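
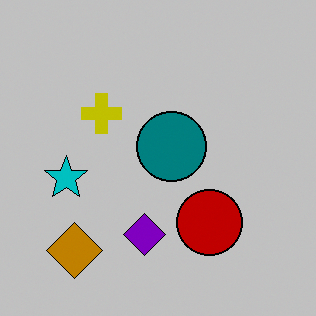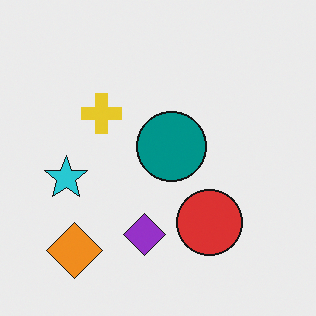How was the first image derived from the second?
The image was aggressively posterized.

Each flat color has snapped to a coarser quantized level — most visibly, the near-white background has dropped to a flat grey.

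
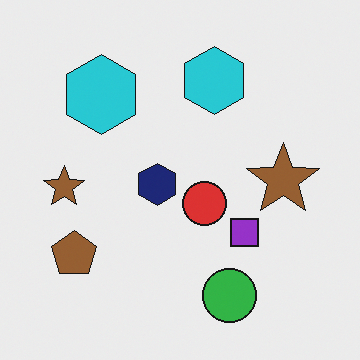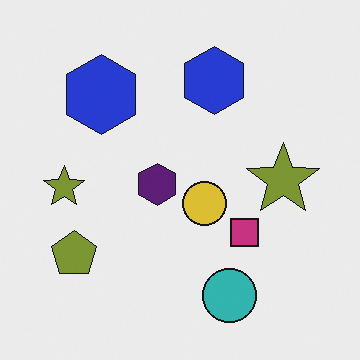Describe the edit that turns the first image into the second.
It was hue-shifted by a small amount.

Every shape's color has rotated by the same amount around the hue wheel — a uniform hue shift.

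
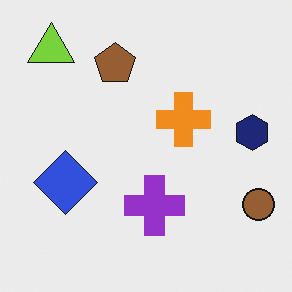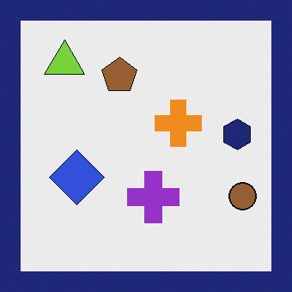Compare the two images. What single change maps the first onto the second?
This is the original image framed with a navy border.

A solid navy frame runs around the edge of the second image, with the content slightly shrunk inside it.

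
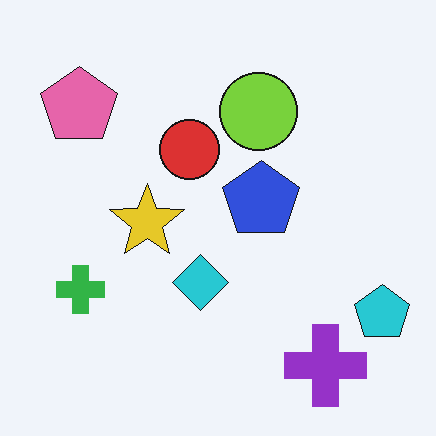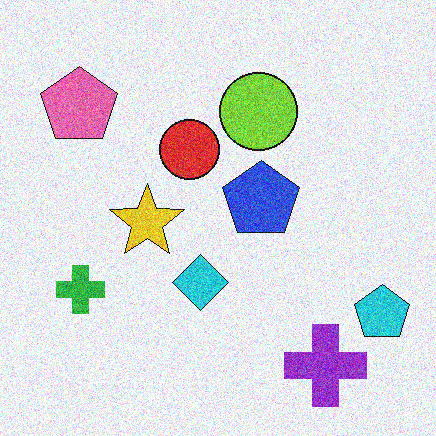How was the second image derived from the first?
It was degraded with heavy additive noise.

Random speckle covers the whole image, including the flat background.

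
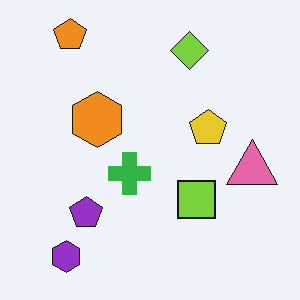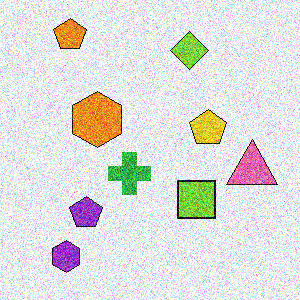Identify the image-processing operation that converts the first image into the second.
The transformation is: degraded with strong gaussian noise.

Random speckle covers the whole image, including the flat background.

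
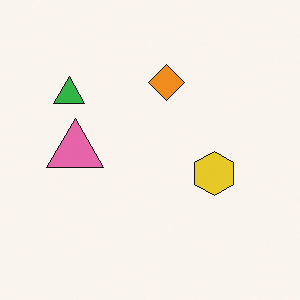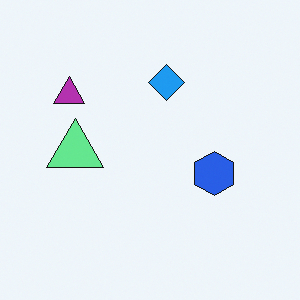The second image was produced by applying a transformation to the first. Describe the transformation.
The transformation is: hue-shifted through roughly half the color wheel.

Every shape's color has rotated by the same amount around the hue wheel — a uniform hue shift.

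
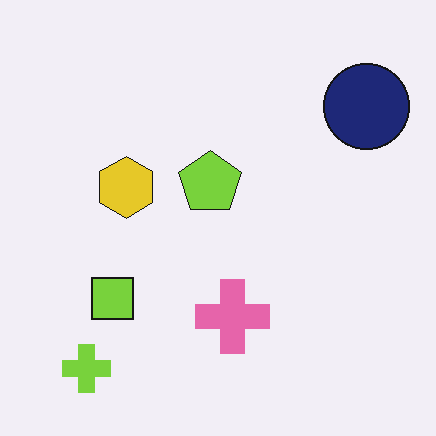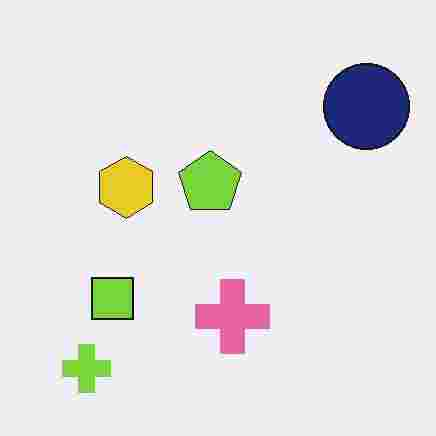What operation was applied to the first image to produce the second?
The transformation is: degraded with heavy JPEG compression.

Blocky 8×8 compression artifacts appear around shape edges and the flat background shows ringing — characteristic JPEG degradation.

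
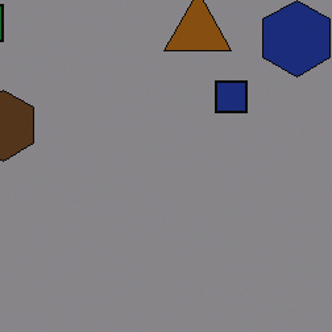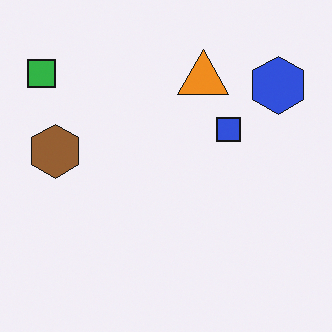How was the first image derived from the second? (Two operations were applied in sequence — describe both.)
Substantially darkened, then cropped slightly and scaled back up.

Every pixel — background and shapes alike — is uniformly darkened. The visible shapes are larger and the field of view is narrower; shapes near the original edges may be partly or wholly outside the frame — a crop-and-rescale.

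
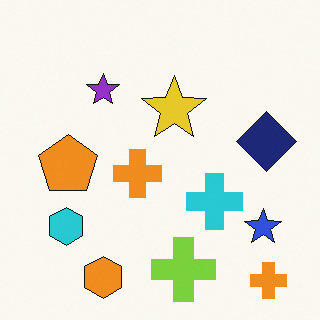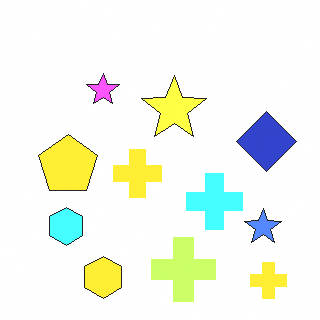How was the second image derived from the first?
This is the original image brightened a lot.

Every pixel — background and shapes alike — is uniformly brightened.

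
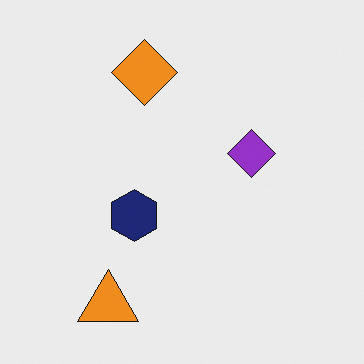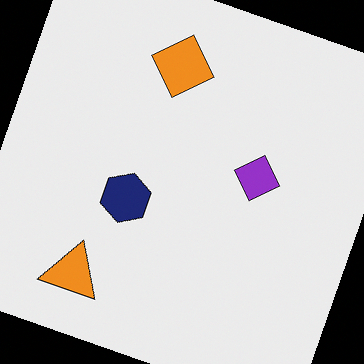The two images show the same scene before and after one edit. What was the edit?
Rotated clockwise by a moderate amount.

Every shape is tilted by the same angle and the image corners show triangular fill wedges — a whole-image rotation by a non-right angle.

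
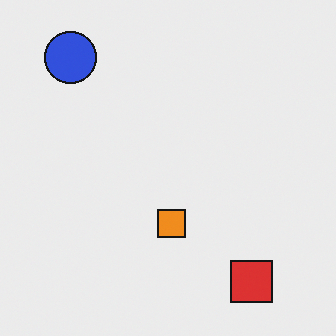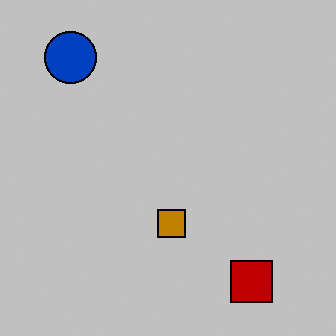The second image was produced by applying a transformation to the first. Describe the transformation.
The image was aggressively posterized.

Each flat color has snapped to a coarser quantized level — most visibly, the near-white background has dropped to a flat grey.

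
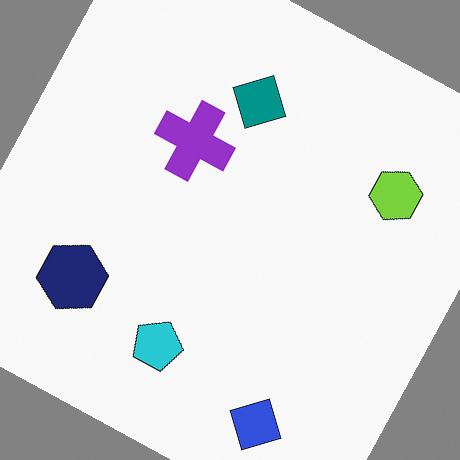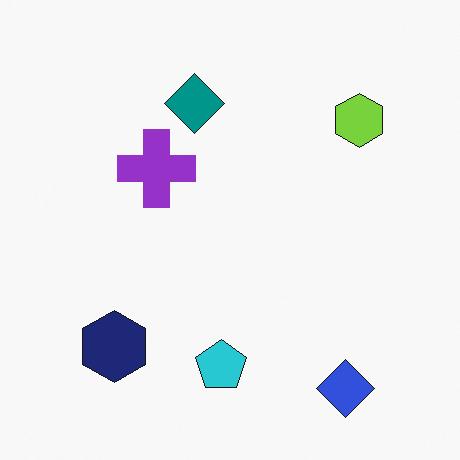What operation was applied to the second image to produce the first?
It was rotated clockwise by a clearly visible amount.

Every shape is tilted by the same angle and the image corners show triangular fill wedges — a whole-image rotation by a non-right angle.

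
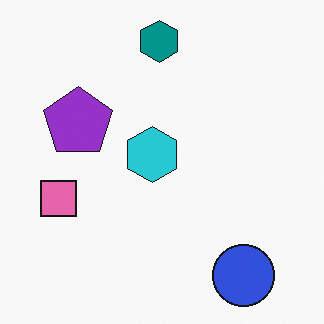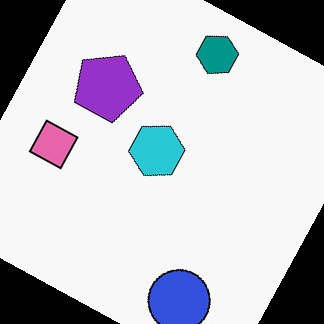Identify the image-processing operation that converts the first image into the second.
The image was rotated clockwise by a moderate amount.

Every shape is tilted by the same angle and the image corners show triangular fill wedges — a whole-image rotation by a non-right angle.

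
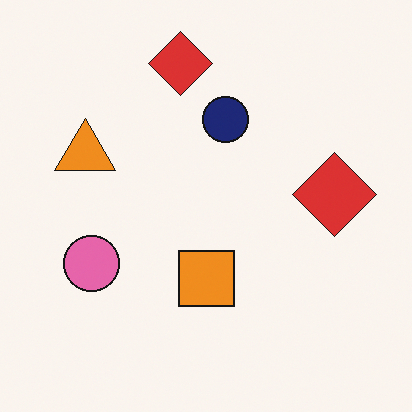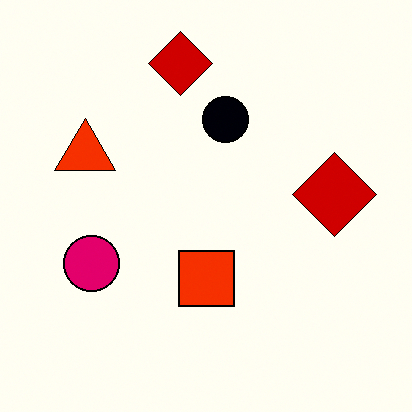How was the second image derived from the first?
It was boosted in contrast.

Tones are pushed away from mid-grey across the whole image — a global contrast change.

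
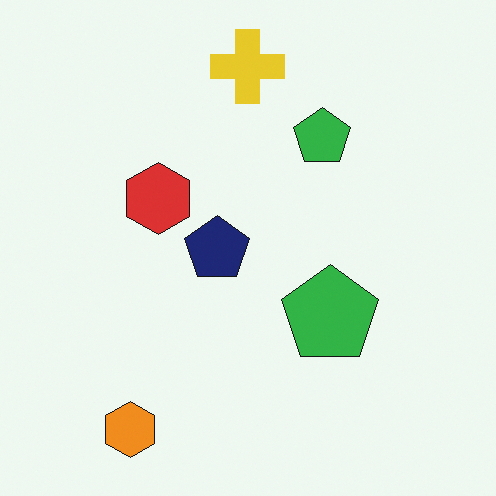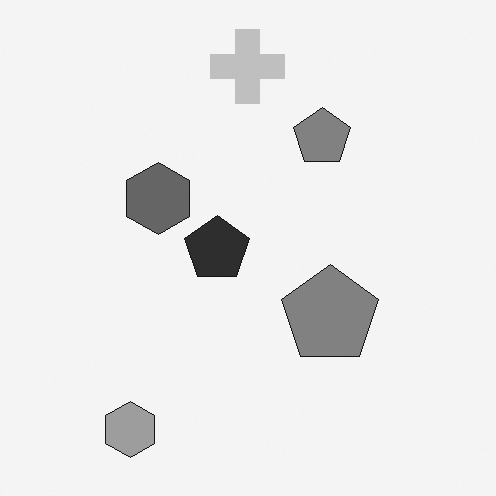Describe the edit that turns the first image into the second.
It was converted to grayscale.

All color is removed — every shape is now a shade of grey.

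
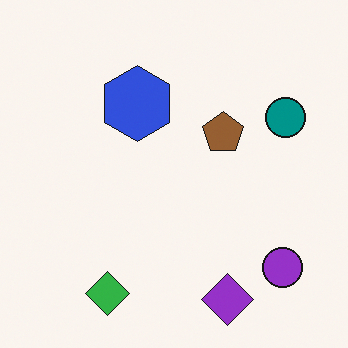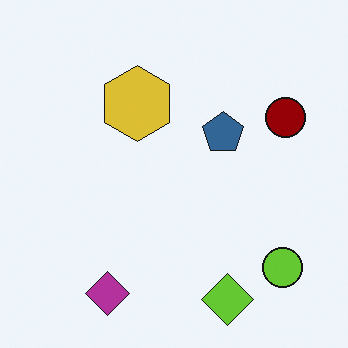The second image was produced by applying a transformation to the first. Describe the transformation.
The second image is the first hue-shifted through roughly half the color wheel.

Every shape's color has rotated by the same amount around the hue wheel — a uniform hue shift.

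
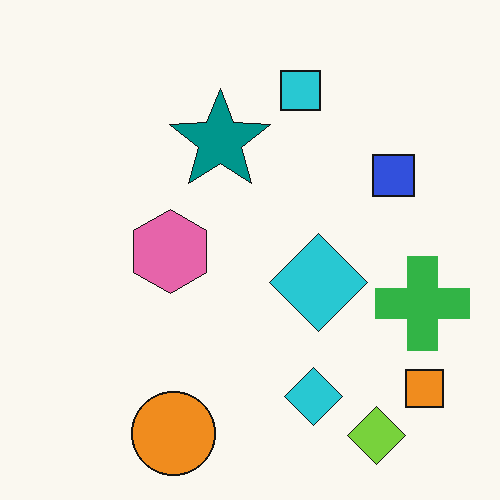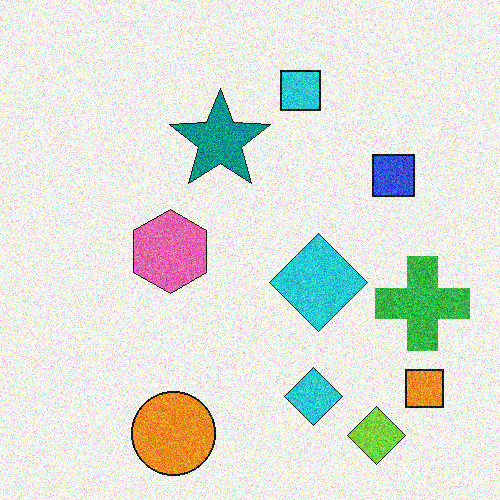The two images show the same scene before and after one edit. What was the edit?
The image was degraded with a thick layer of grain.

Random speckle covers the whole image, including the flat background.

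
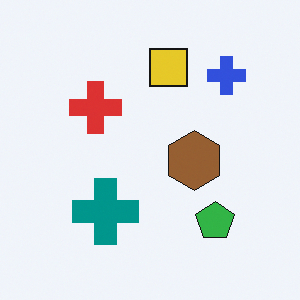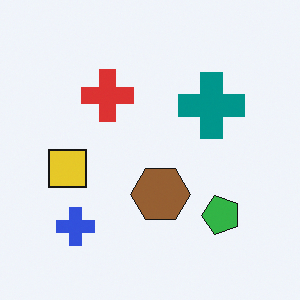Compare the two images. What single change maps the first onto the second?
The image was transposed (reflected across the top-left ↔ bottom-right diagonal).

Shapes have swapped their row and column positions — what was in the top-right is now in the bottom-left — a diagonal reflection.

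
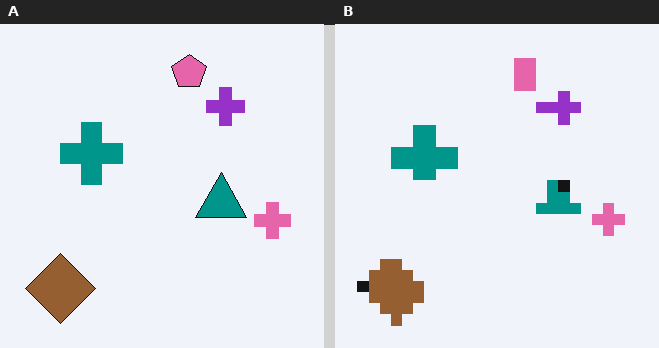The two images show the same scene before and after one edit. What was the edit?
The transformation is: coarsely pixelated.

Shapes are reduced to large square blocks; fine edges and outlines are lost — a downscale-then-upscale (mosaic) effect.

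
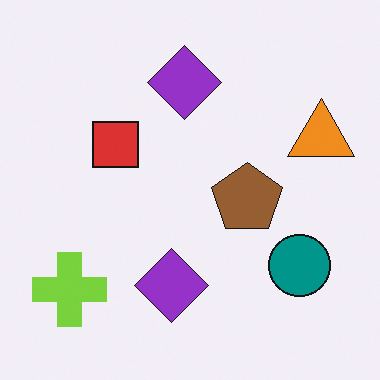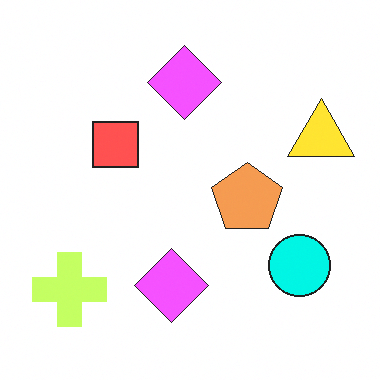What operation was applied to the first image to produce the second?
This is the original image brightened a lot.

Every pixel — background and shapes alike — is uniformly brightened.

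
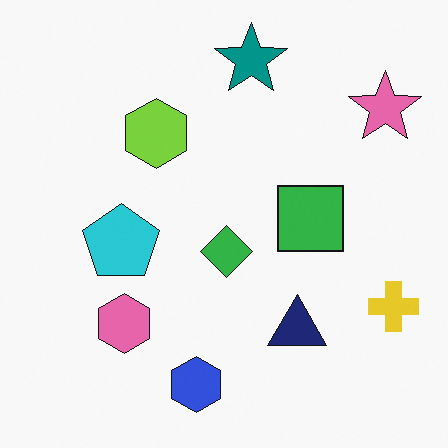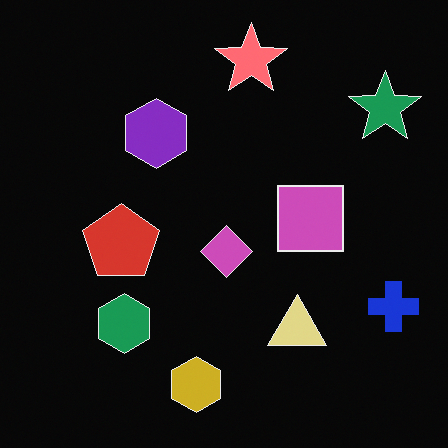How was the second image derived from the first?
The transformation is: color-inverted (negative).

The light background has become dark and every shape's color is its complement — a photographic negative.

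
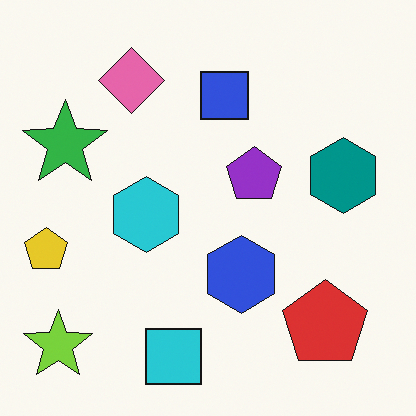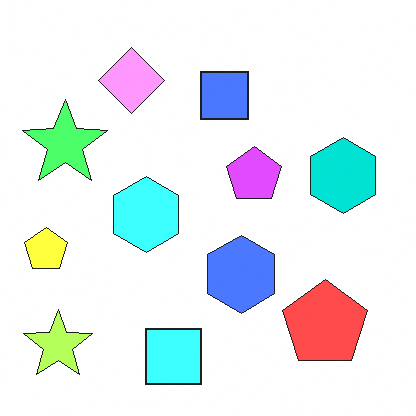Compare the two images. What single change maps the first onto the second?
It was brightened a lot.

Every pixel — background and shapes alike — is uniformly brightened.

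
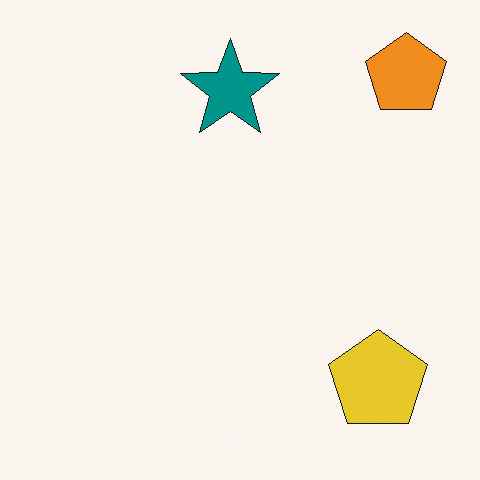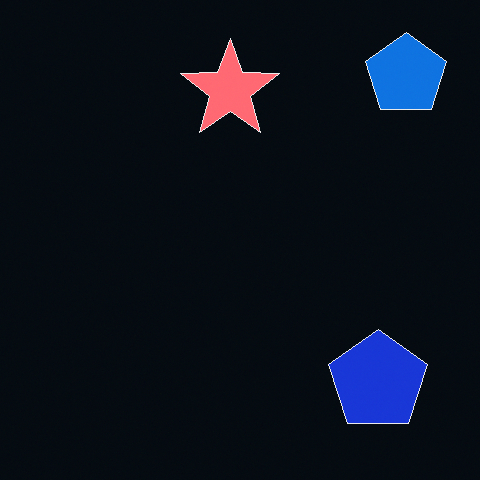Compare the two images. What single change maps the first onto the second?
Color-inverted (negative).

The light background has become dark and every shape's color is its complement — a photographic negative.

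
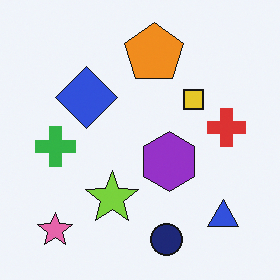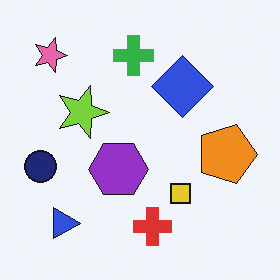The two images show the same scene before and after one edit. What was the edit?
The second image is the first rotated 90° clockwise.

The pink star sits in the bottom-left of the first image and the top-left of the second — consistent with a whole-image 90° clockwise rotation.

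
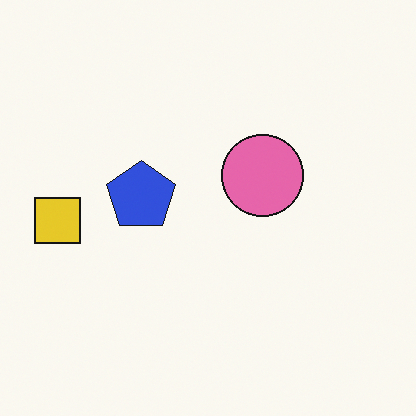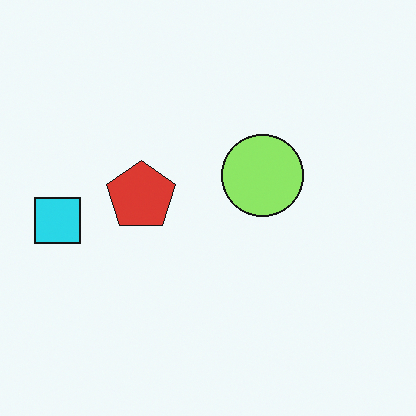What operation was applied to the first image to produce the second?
It was hue-shifted by a moderate amount.

Every shape's color has rotated by the same amount around the hue wheel — a uniform hue shift.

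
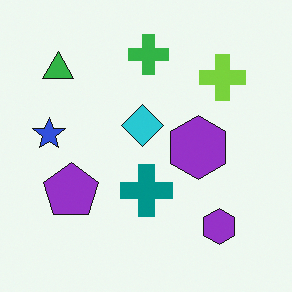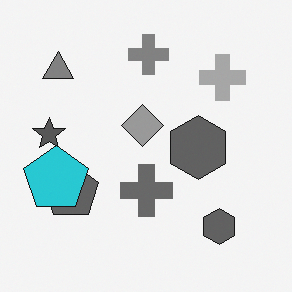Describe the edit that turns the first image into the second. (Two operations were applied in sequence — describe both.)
This is the original image converted to grayscale, then overlaid with an additional cyan pentagon.

All color is removed — every shape is now a shade of grey. A cyan pentagon appears in the second image that is absent from the first.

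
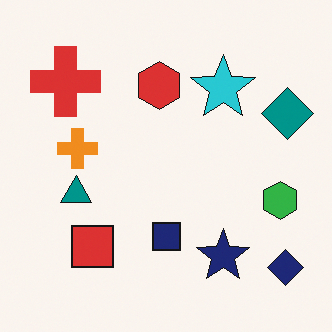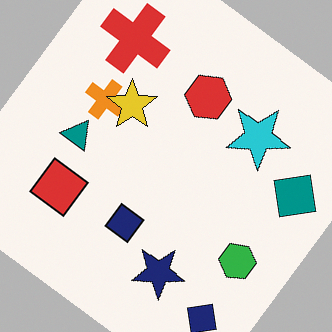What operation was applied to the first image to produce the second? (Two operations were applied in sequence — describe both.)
The image was rotated clockwise by a large amount — several tens of degrees, then overlaid with an additional yellow star.

Every shape is tilted by the same angle and the image corners show triangular fill wedges — a whole-image rotation by a non-right angle. A yellow star appears in the second image that is absent from the first.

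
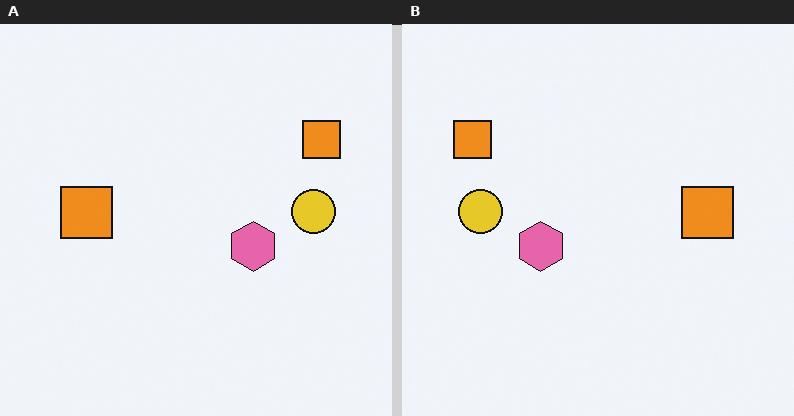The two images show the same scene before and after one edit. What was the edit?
It was flipped horizontally (left ↔ right).

The yellow circle is in the right of the left (A) image and the left of the right (B) — shapes on opposite sides of the vertical midline have swapped in a mirror flip.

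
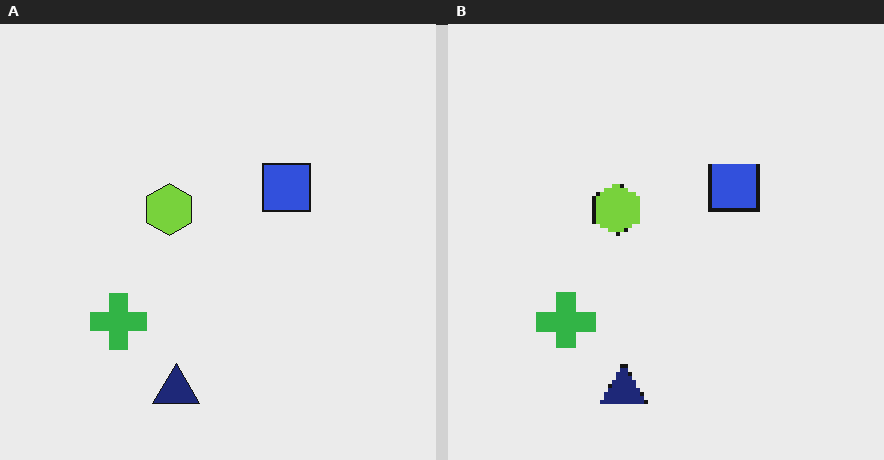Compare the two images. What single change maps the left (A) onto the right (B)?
This is the original image mildly pixelated.

Shapes are reduced to large square blocks; fine edges and outlines are lost — a downscale-then-upscale (mosaic) effect.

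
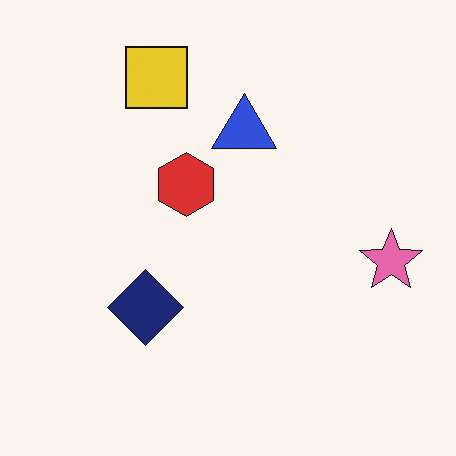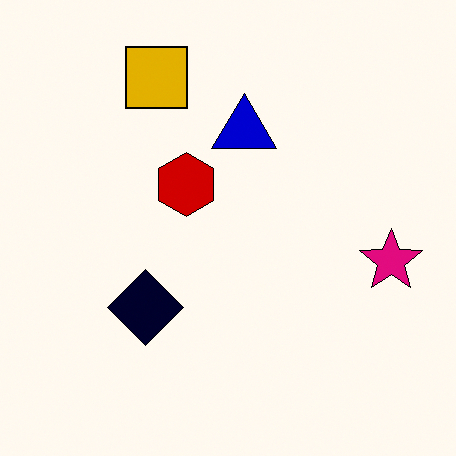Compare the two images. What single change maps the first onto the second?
The image was boosted in contrast.

Tones are pushed away from mid-grey across the whole image — a global contrast change.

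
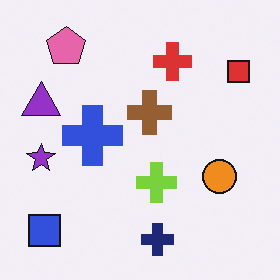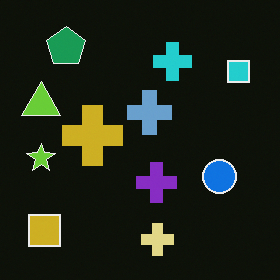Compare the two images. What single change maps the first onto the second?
The second image is the first color-inverted (negative).

The light background has become dark and every shape's color is its complement — a photographic negative.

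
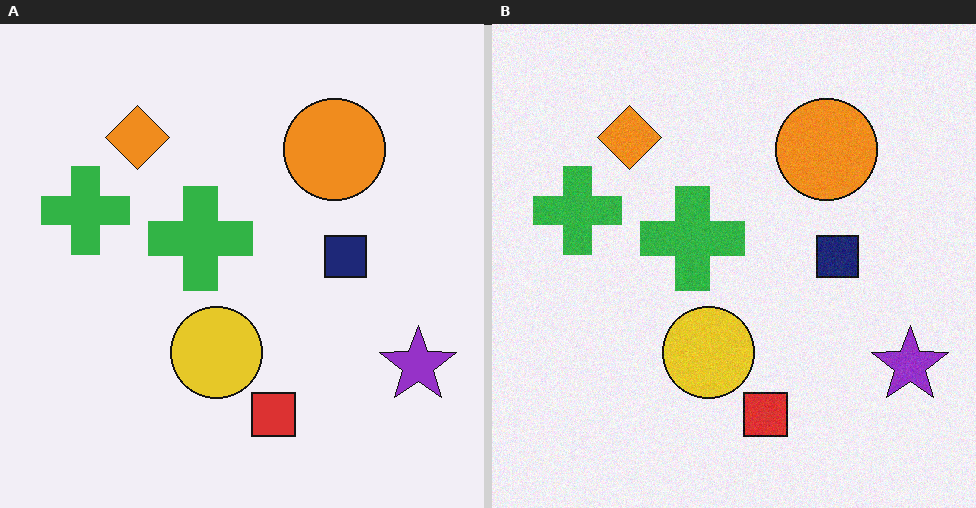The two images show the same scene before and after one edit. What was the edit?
The image was degraded with light additive noise.

Random speckle covers the whole image, including the flat background.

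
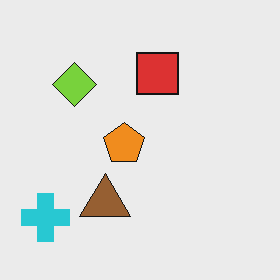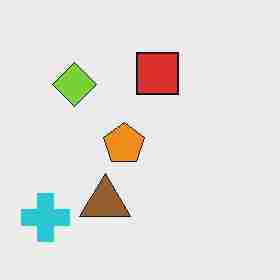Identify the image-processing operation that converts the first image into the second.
Heavily JPEG-compressed with obvious blocking artifacts.

Blocky 8×8 compression artifacts appear around shape edges and the flat background shows ringing — characteristic JPEG degradation.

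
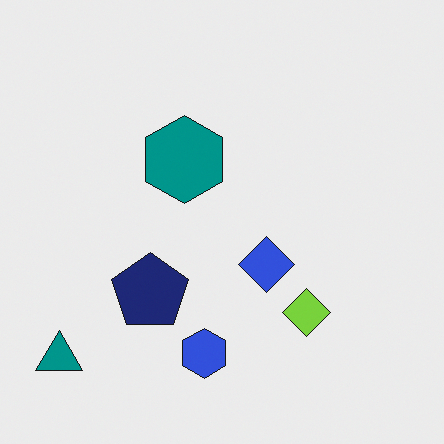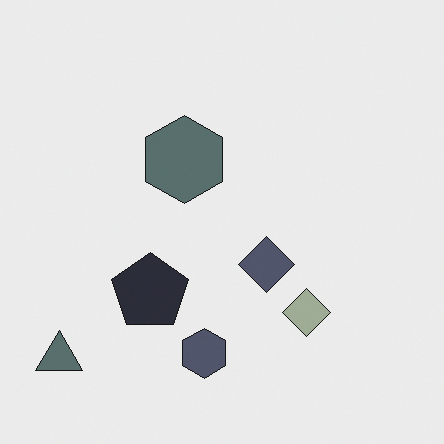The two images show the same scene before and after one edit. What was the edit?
Heavily desaturated.

All colors are more muted and greyish — a global saturation change.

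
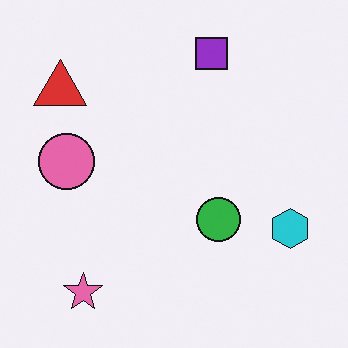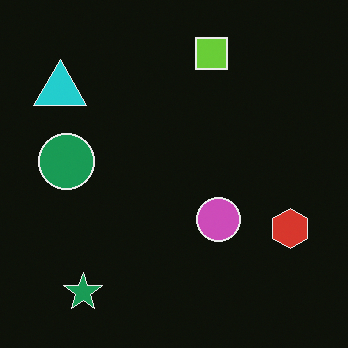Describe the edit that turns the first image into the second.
The transformation is: color-inverted (negative).

The light background has become dark and every shape's color is its complement — a photographic negative.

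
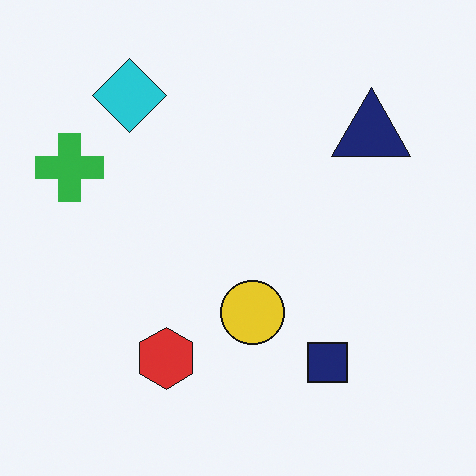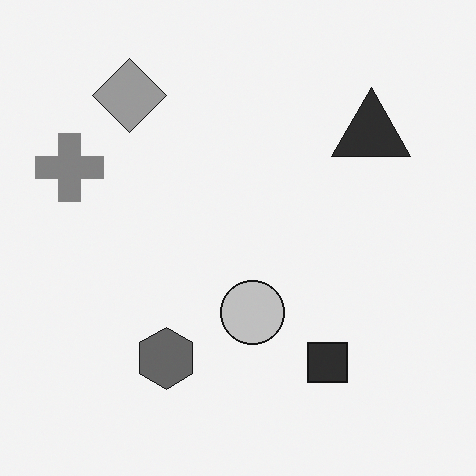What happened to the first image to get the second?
It was converted to grayscale.

All color is removed — every shape is now a shade of grey.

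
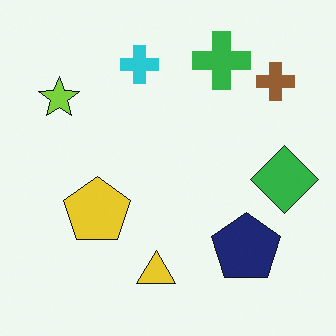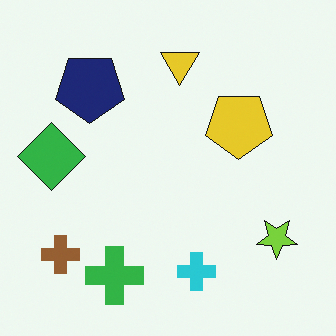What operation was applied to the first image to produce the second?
The transformation is: rotated 180°.

The brown cross sits in the top-right of the first image and the bottom-left of the second — consistent with a whole-image 180° rotation.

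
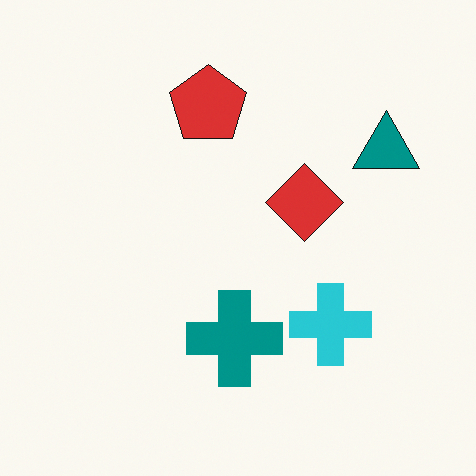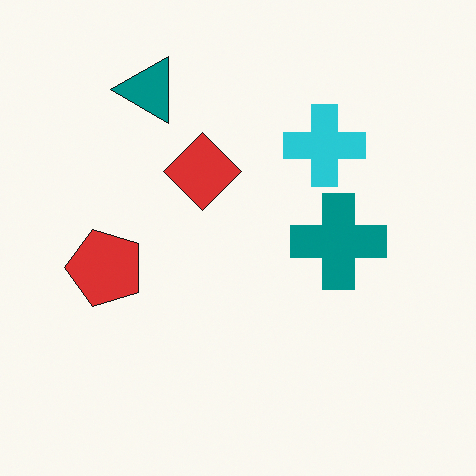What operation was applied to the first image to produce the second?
It was rotated 90° counter-clockwise.

The teal triangle sits in the top-right of the first image and the top-left of the second — consistent with a whole-image 90° counter-clockwise rotation.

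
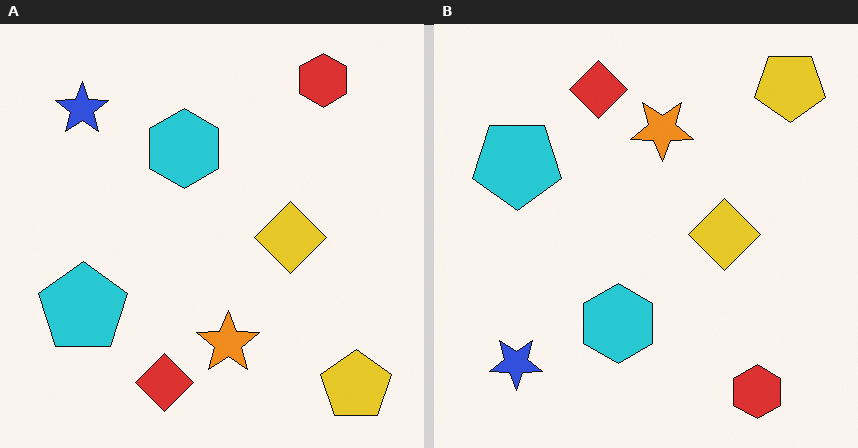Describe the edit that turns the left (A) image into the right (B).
This is the original image flipped vertically (top ↔ bottom).

The red hexagon is in the top-right of the left (A) image and the bottom-right of the right (B) — shapes on opposite sides of the horizontal midline have swapped in a mirror flip.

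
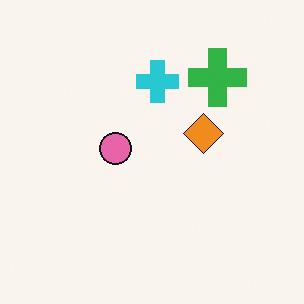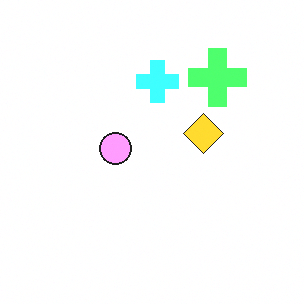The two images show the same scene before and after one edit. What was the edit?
It was noticeably brightened.

Every pixel — background and shapes alike — is uniformly brightened.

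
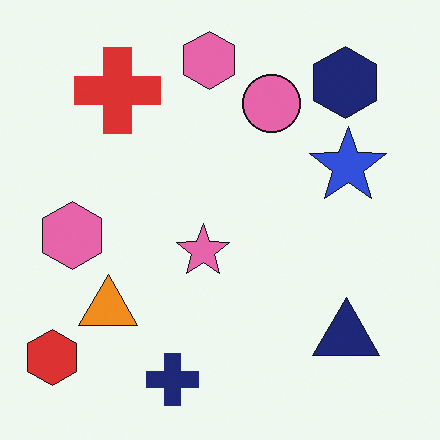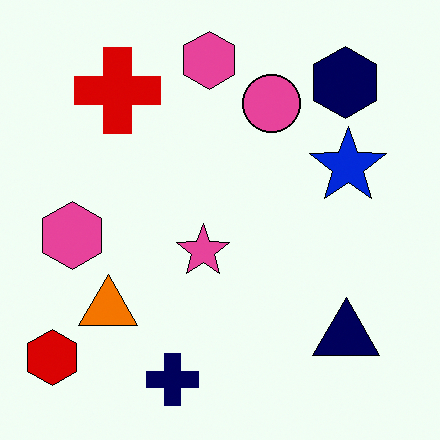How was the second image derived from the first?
The image was given slightly increased contrast.

Tones are pushed away from mid-grey across the whole image — a global contrast change.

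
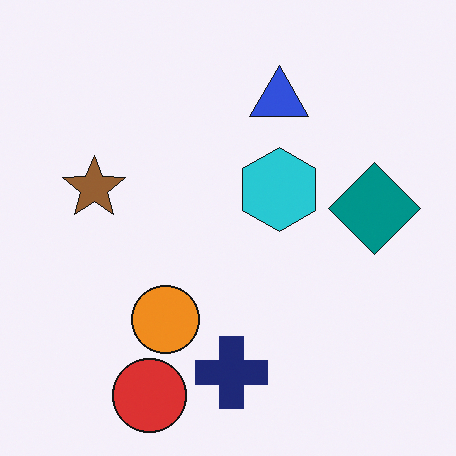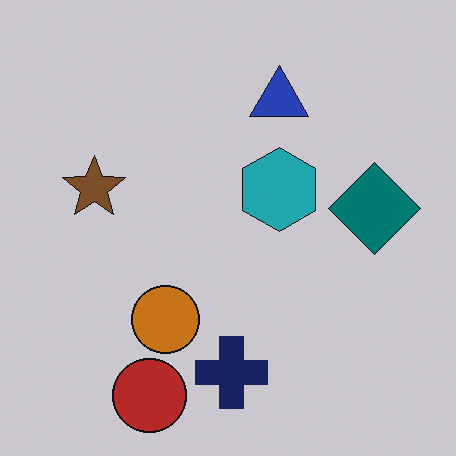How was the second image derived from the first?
It was slightly darkened.

Every pixel — background and shapes alike — is uniformly darkened.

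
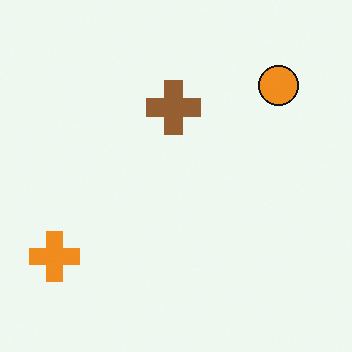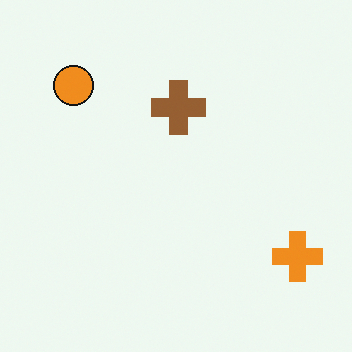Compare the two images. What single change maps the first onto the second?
The image was flipped horizontally (left ↔ right).

The orange cross is in the bottom-left of the first image and the bottom-right of the second — shapes on opposite sides of the vertical midline have swapped in a mirror flip.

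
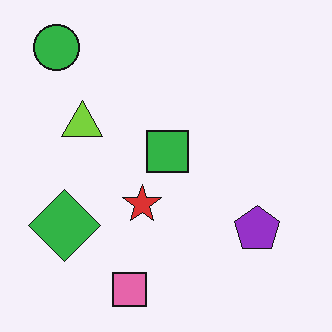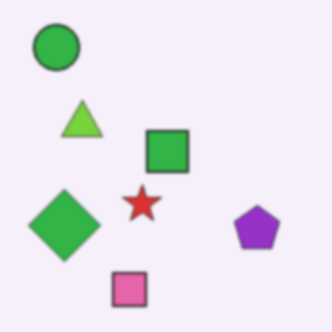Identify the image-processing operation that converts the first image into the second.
The transformation is: given a subtle gaussian blur.

Shape edges and outlines are uniformly softened across the whole image.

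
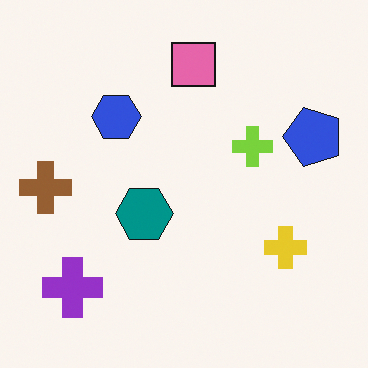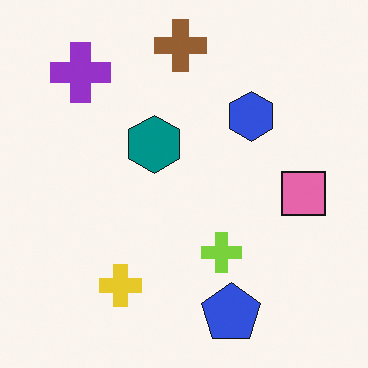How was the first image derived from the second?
The image was rotated 90° counter-clockwise.

The purple cross sits in the top-left of the second image and the bottom-left of the first — consistent with a whole-image 90° counter-clockwise rotation.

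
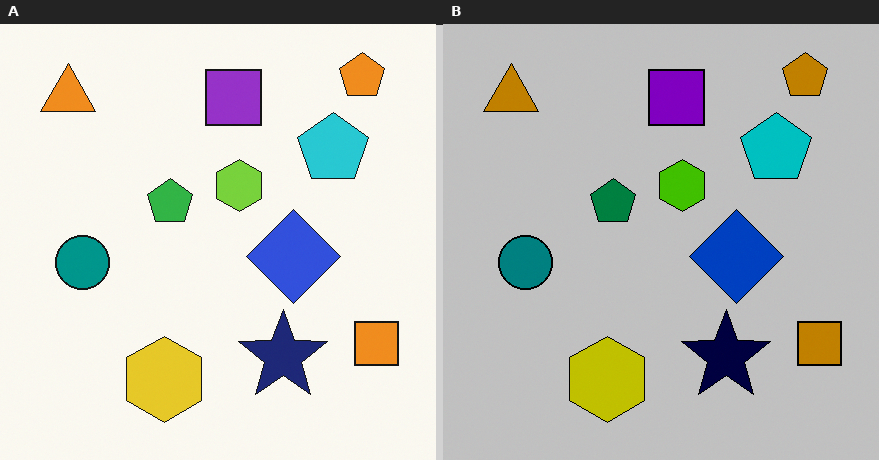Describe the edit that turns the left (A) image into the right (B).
The transformation is: heavily posterized to just a handful of flat colors.

Each flat color has snapped to a coarser quantized level — most visibly, the near-white background has dropped to a flat grey.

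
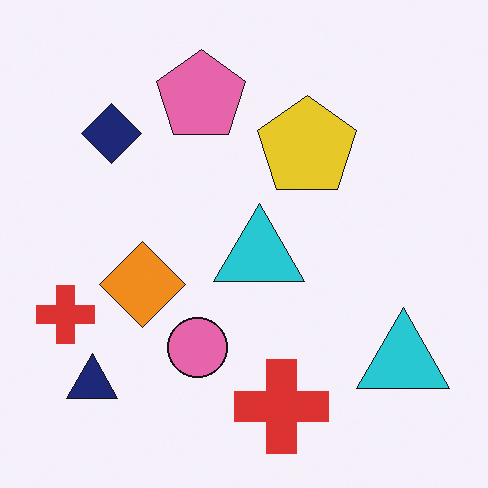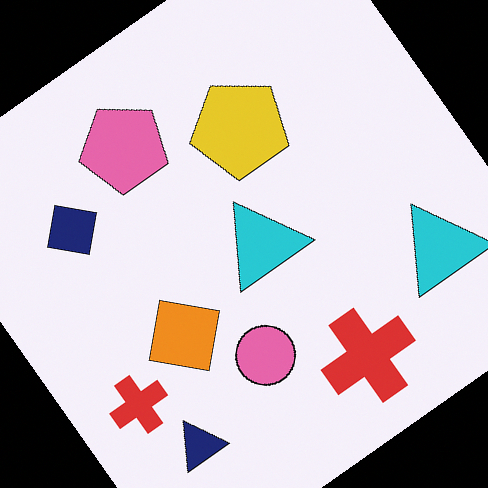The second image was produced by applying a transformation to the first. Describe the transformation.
Rotated counter-clockwise by a large amount — several tens of degrees.

Every shape is tilted by the same angle and the image corners show triangular fill wedges — a whole-image rotation by a non-right angle.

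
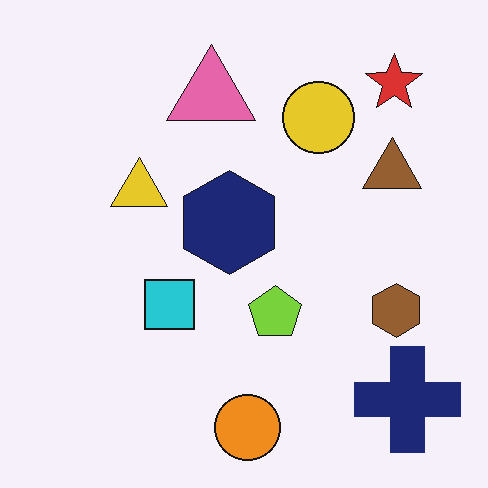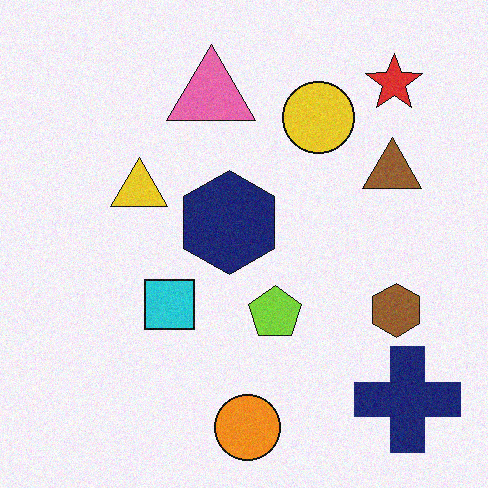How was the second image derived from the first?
The transformation is: degraded with subtle gaussian noise.

Random speckle covers the whole image, including the flat background.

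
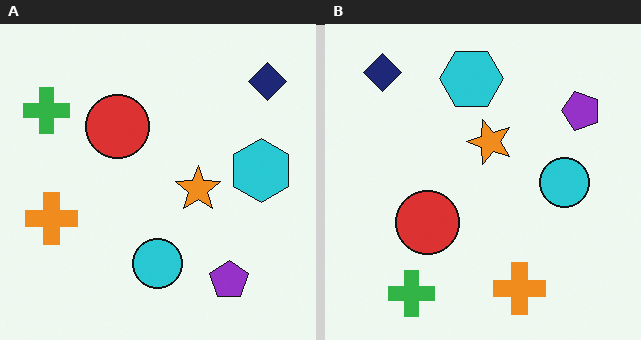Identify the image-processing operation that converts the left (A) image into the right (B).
This is the original image rotated 90° counter-clockwise.

The navy diamond sits in the top-right of the left (A) image and the top-left of the right (B) — consistent with a whole-image 90° counter-clockwise rotation.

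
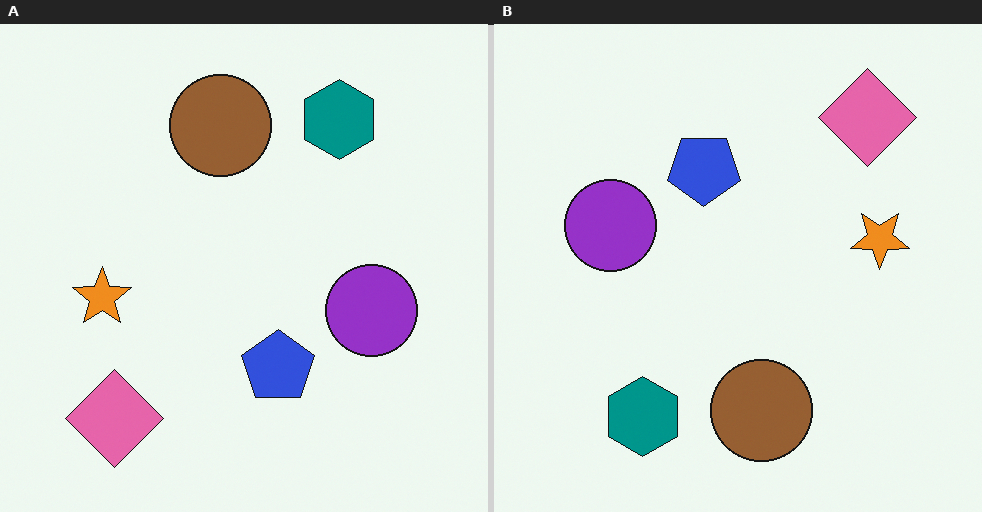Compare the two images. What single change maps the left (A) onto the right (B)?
The image was rotated 180°.

The pink diamond sits in the bottom-left of the left (A) image and the top-right of the right (B) — consistent with a whole-image 180° rotation.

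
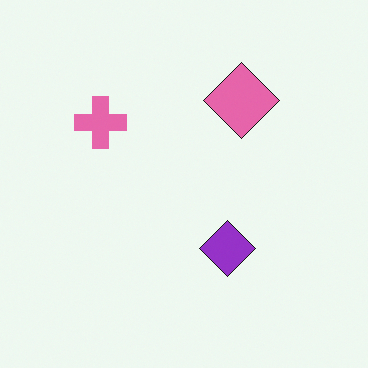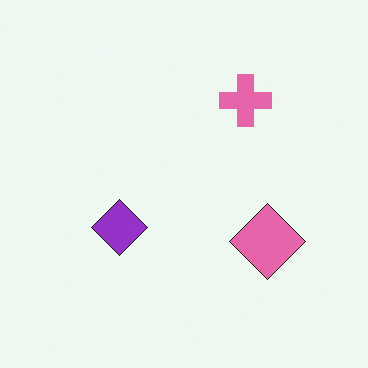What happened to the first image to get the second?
The second image is the first rotated 90° clockwise.

The pink cross sits in the top-left of the first image and the top of the second — consistent with a whole-image 90° clockwise rotation.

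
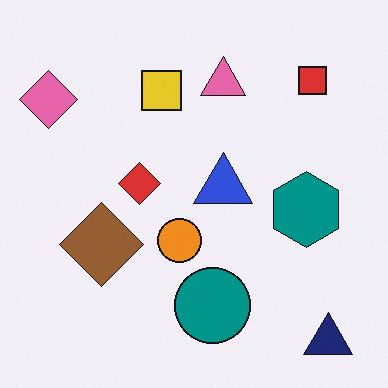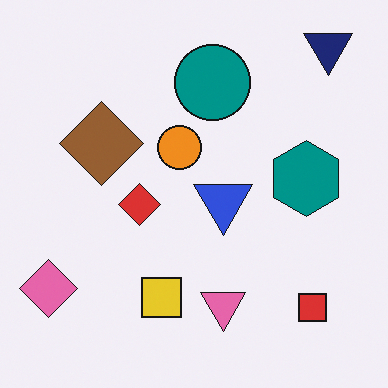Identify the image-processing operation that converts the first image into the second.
It was flipped vertically (top ↔ bottom).

The navy triangle is in the bottom-right of the first image and the top-right of the second — shapes on opposite sides of the horizontal midline have swapped in a mirror flip.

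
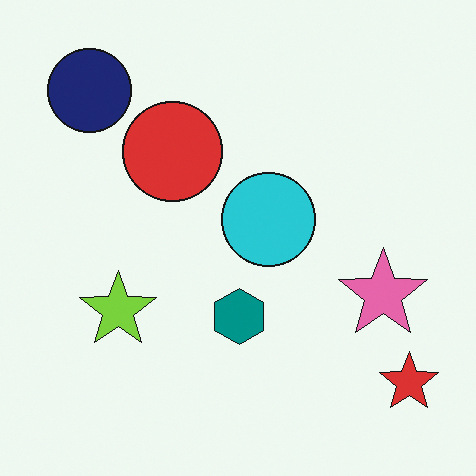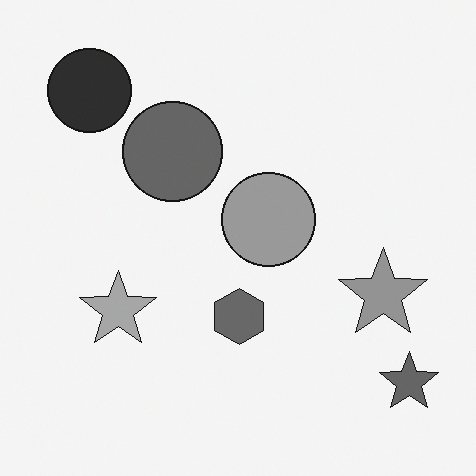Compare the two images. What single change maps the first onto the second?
The second image is the first converted to grayscale.

All color is removed — every shape is now a shade of grey.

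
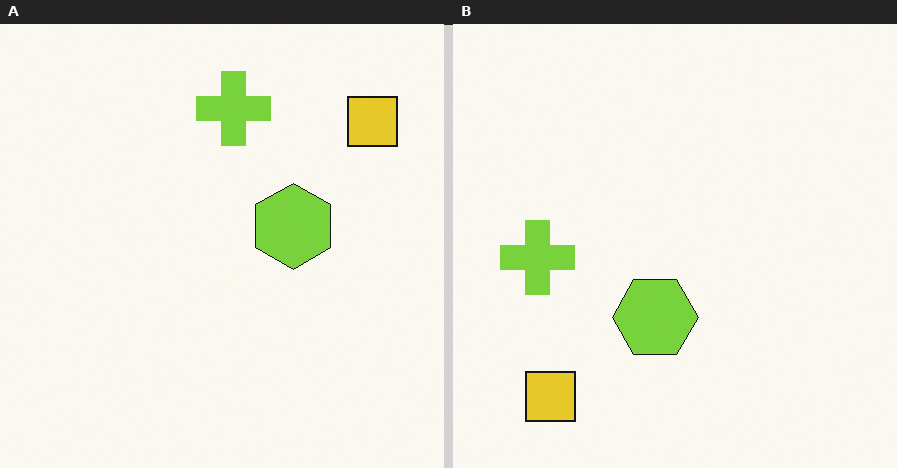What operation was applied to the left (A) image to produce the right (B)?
The right (B) image is the left (A) transposed (reflected across the top-left ↔ bottom-right diagonal).

Shapes have swapped their row and column positions — what was in the top-right is now in the bottom-left — a diagonal reflection.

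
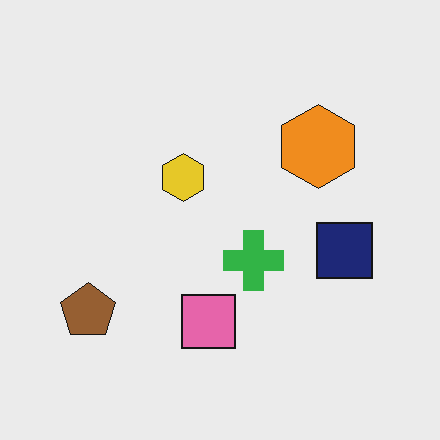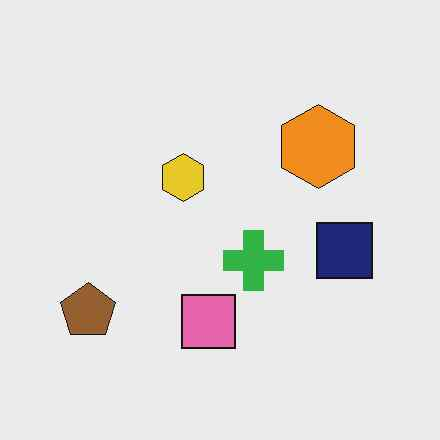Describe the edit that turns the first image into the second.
The image was given moderate JPEG compression.

Blocky 8×8 compression artifacts appear around shape edges and the flat background shows ringing — characteristic JPEG degradation.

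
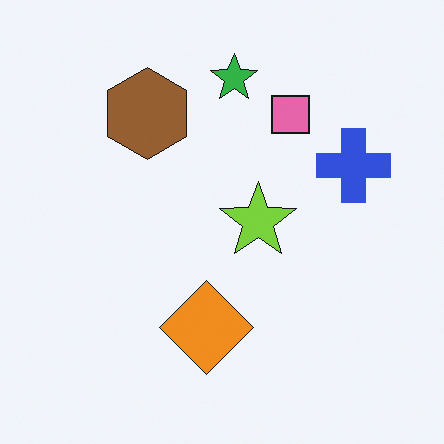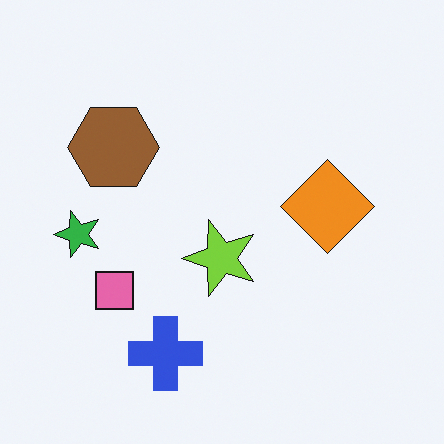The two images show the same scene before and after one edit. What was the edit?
This is the original image transposed (reflected across the top-left ↔ bottom-right diagonal).

Shapes have swapped their row and column positions — what was in the top-right is now in the bottom-left — a diagonal reflection.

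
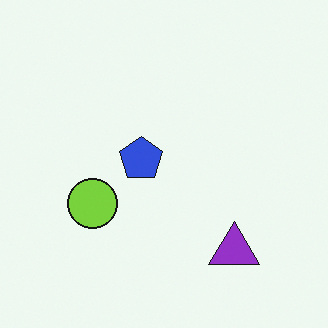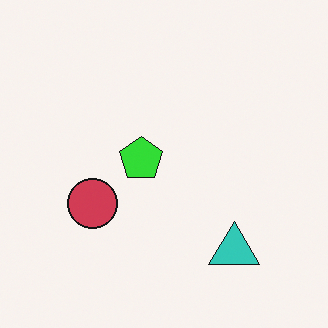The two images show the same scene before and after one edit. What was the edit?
The second image is the first hue-shifted by a large amount.

Every shape's color has rotated by the same amount around the hue wheel — a uniform hue shift.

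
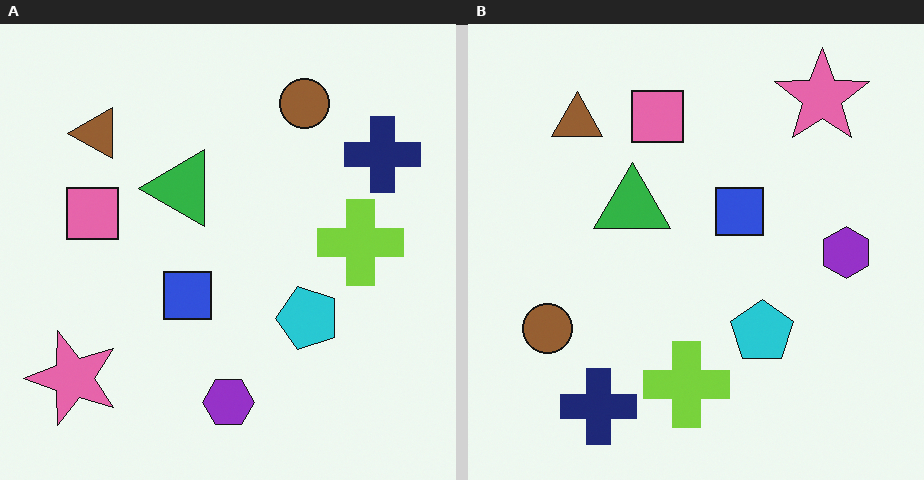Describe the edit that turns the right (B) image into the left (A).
The left (A) image is the right (B) transposed (reflected across the top-left ↔ bottom-right diagonal).

Shapes have swapped their row and column positions — what was in the top-right is now in the bottom-left — a diagonal reflection.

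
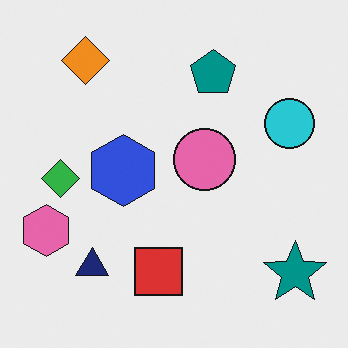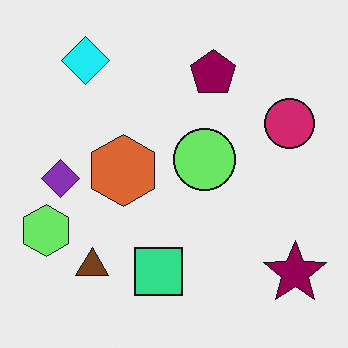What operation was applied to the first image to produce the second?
This is the original image hue-shifted through roughly a third of the color wheel.

Every shape's color has rotated by the same amount around the hue wheel — a uniform hue shift.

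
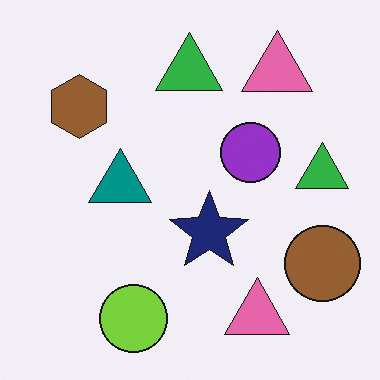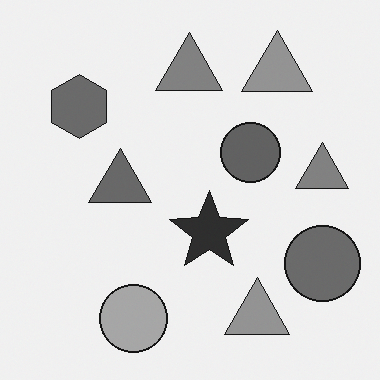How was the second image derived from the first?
The transformation is: converted to grayscale.

All color is removed — every shape is now a shade of grey.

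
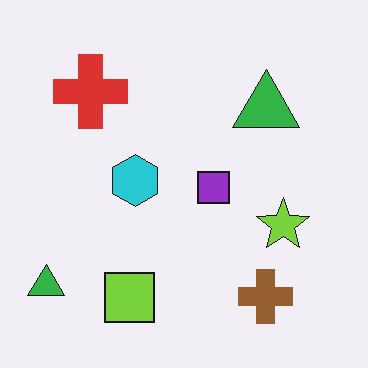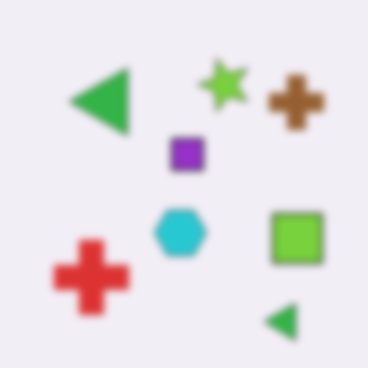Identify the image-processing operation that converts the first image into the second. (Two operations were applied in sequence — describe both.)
The transformation is: rotated 90° counter-clockwise, then moderately blurred.

The brown cross sits in the bottom-right of the first image and the top-right of the second — consistent with a whole-image 90° counter-clockwise rotation. Shape edges and outlines are uniformly softened across the whole image.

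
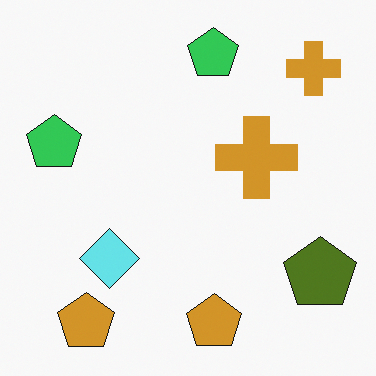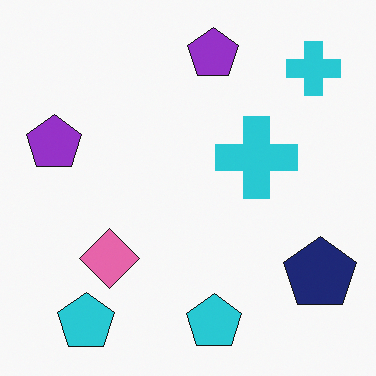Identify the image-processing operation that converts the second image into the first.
The transformation is: hue-shifted by a large amount.

Every shape's color has rotated by the same amount around the hue wheel — a uniform hue shift.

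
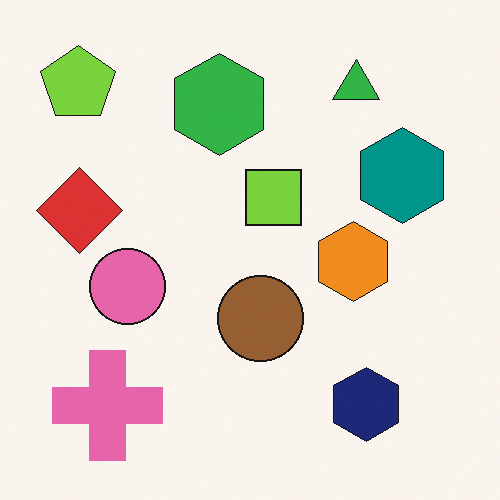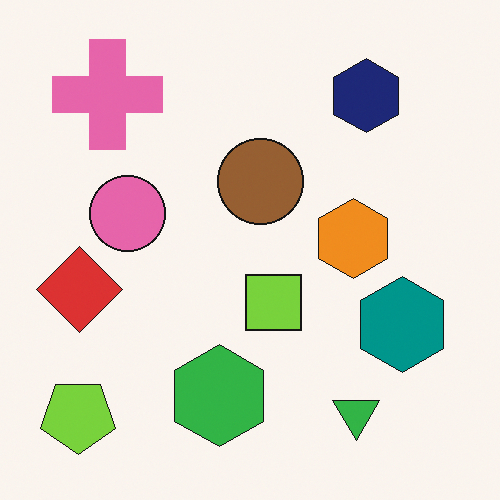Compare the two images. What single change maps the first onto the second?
It was flipped vertically (top ↔ bottom).

The lime pentagon is in the top-left of the first image and the bottom-left of the second — shapes on opposite sides of the horizontal midline have swapped in a mirror flip.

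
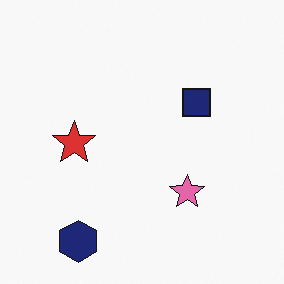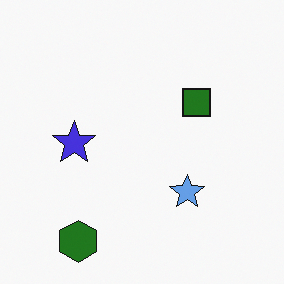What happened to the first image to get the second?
The image was hue-shifted by a large amount.

Every shape's color has rotated by the same amount around the hue wheel — a uniform hue shift.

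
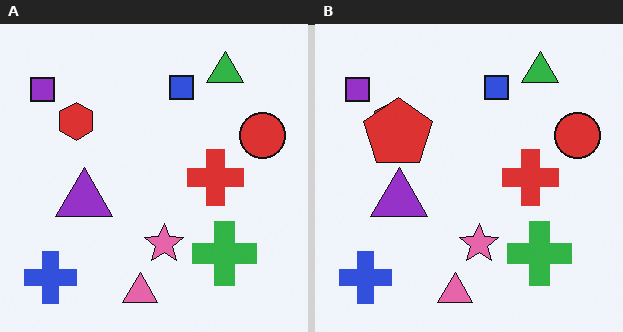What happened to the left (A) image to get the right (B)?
This is the original image overlaid with an additional red pentagon.

A red pentagon appears in the right (B) image that is absent from the left (A).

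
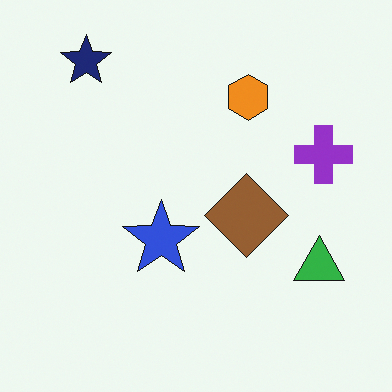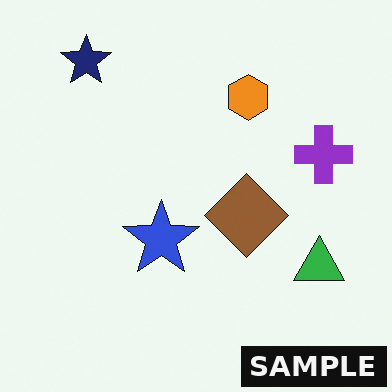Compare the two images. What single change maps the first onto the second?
The second image is the first watermarked with the text "SAMPLE" in the lower-right corner.

A dark label reading "SAMPLE" appears in the lower-right corner.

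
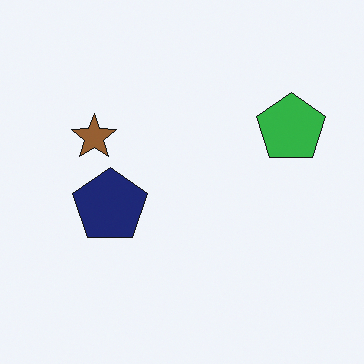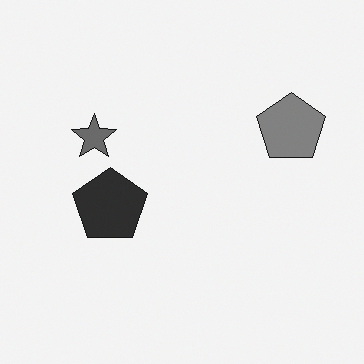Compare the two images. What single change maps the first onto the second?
This is the original image converted to grayscale.

All color is removed — every shape is now a shade of grey.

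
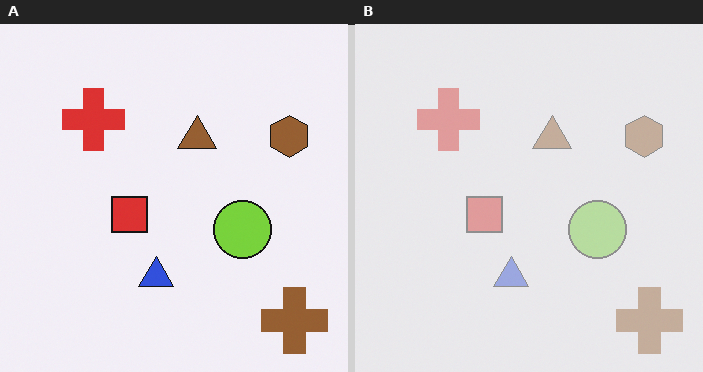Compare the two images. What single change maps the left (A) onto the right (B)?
It was washed out (contrast reduced).

Tones are pushed toward mid-grey across the whole image — a global contrast change.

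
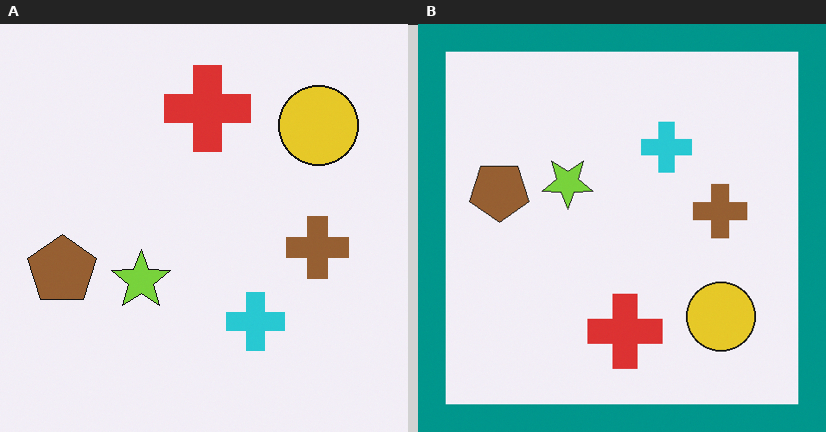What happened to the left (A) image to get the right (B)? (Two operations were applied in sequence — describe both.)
This is the original image flipped vertically (top ↔ bottom), then framed with a teal border.

The red cross is in the top of the left (A) image and the bottom of the right (B) — shapes on opposite sides of the horizontal midline have swapped in a mirror flip. A solid teal frame runs around the edge of the right (B) image, with the content slightly shrunk inside it.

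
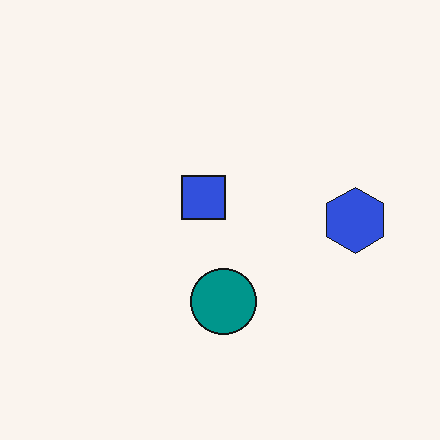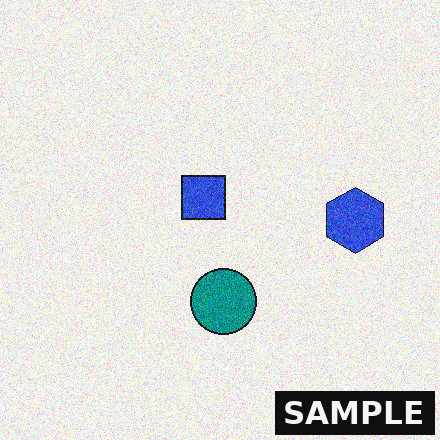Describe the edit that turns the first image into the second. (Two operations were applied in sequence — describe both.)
Degraded with visible gaussian noise, then watermarked with the text "SAMPLE" in the lower-right corner.

Random speckle covers the whole image, including the flat background. A dark label reading "SAMPLE" appears in the lower-right corner.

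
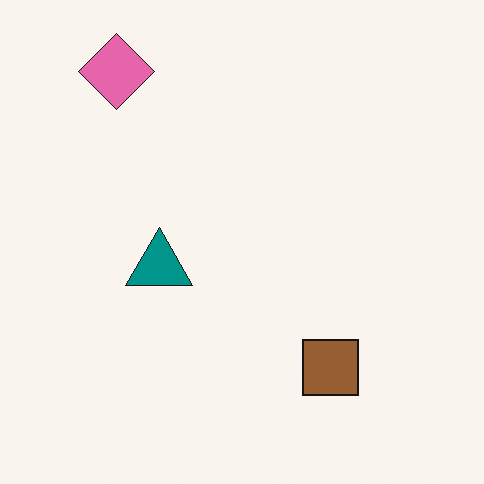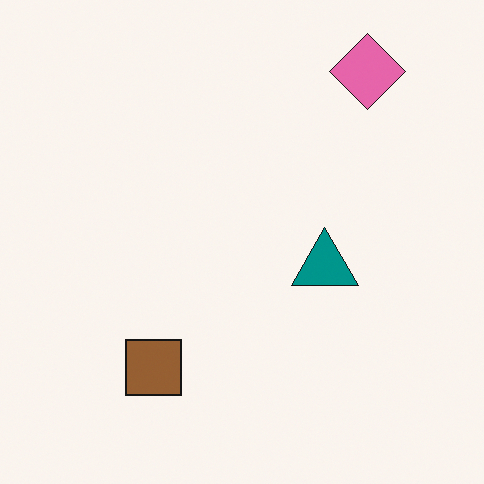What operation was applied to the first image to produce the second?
It was flipped horizontally (left ↔ right).

The pink diamond is in the top-left of the first image and the top-right of the second — shapes on opposite sides of the vertical midline have swapped in a mirror flip.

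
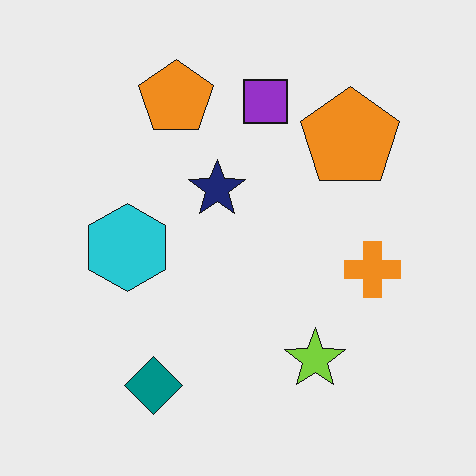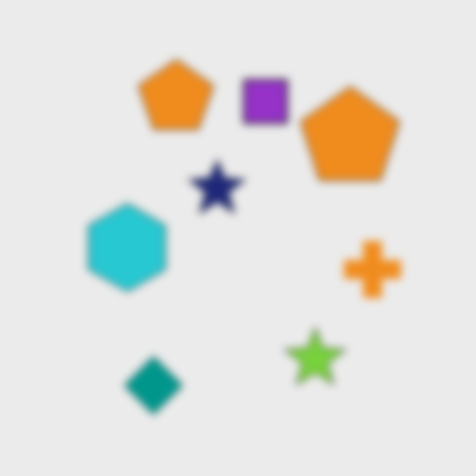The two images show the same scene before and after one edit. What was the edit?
The transformation is: noticeably gaussian-blurred.

Shape edges and outlines are uniformly softened across the whole image.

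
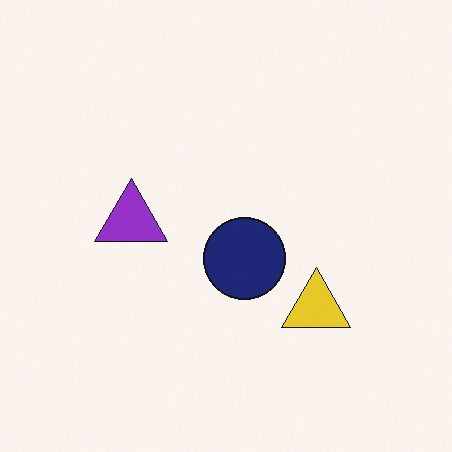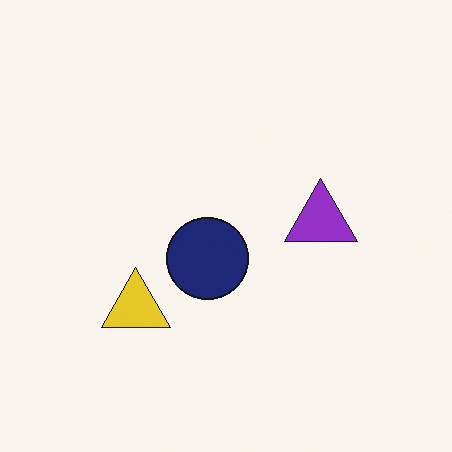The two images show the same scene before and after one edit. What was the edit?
The image was flipped horizontally (left ↔ right).

The purple triangle is in the left of the first image and the right of the second — shapes on opposite sides of the vertical midline have swapped in a mirror flip.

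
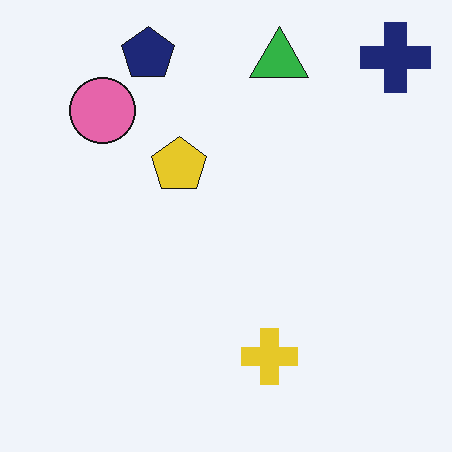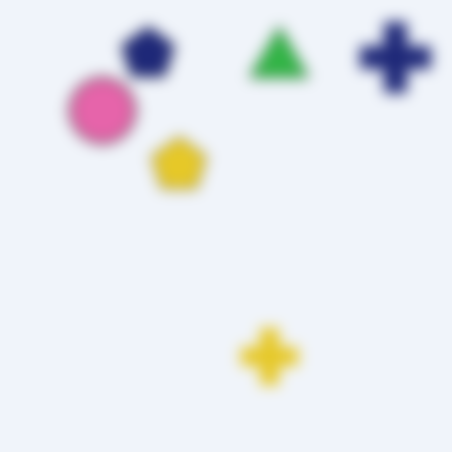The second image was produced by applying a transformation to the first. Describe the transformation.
It was strongly gaussian-blurred.

Shape edges and outlines are uniformly softened across the whole image.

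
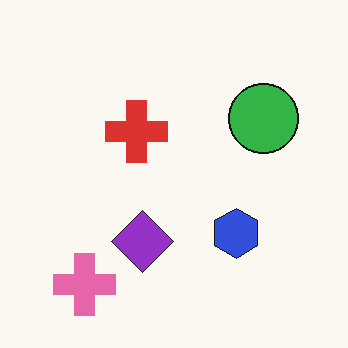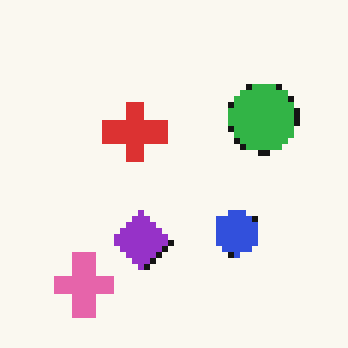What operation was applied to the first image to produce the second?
The second image is the first pixelated into visible square blocks.

Shapes are reduced to large square blocks; fine edges and outlines are lost — a downscale-then-upscale (mosaic) effect.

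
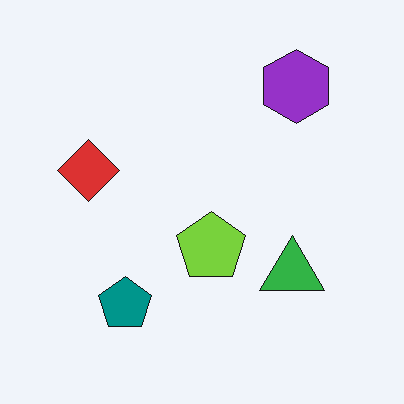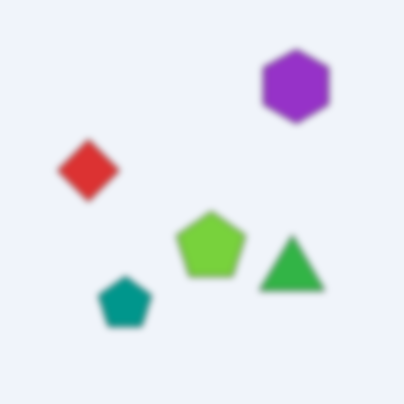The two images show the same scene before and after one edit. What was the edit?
It was moderately blurred.

Shape edges and outlines are uniformly softened across the whole image.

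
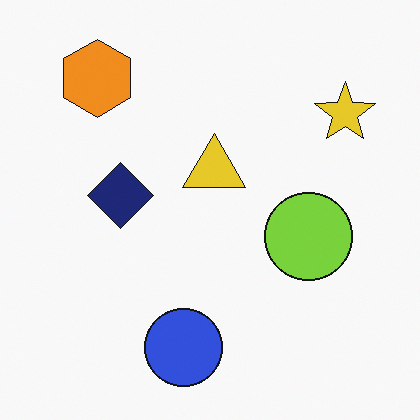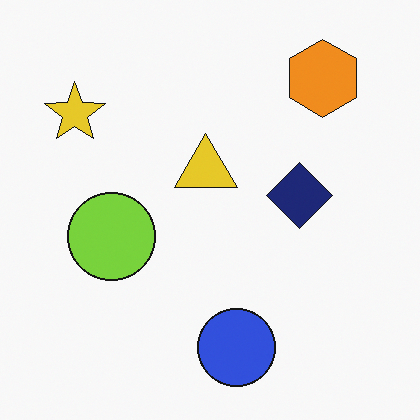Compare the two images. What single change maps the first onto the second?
The image was flipped horizontally (left ↔ right).

The yellow star is in the top-right of the first image and the top-left of the second — shapes on opposite sides of the vertical midline have swapped in a mirror flip.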